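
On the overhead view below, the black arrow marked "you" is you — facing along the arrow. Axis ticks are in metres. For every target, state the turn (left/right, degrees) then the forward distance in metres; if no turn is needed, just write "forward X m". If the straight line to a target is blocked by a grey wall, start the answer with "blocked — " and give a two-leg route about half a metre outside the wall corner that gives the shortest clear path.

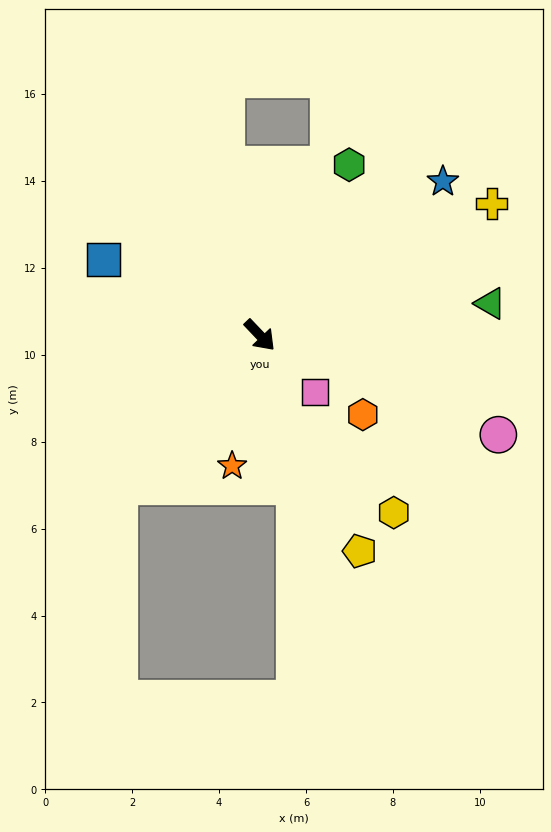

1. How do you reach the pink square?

forward 1.8 m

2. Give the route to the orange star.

turn right 56°, forward 3.1 m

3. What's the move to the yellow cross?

turn left 76°, forward 6.1 m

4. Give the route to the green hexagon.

turn left 109°, forward 4.4 m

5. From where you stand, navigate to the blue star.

turn left 86°, forward 5.5 m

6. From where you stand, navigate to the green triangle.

turn left 54°, forward 5.4 m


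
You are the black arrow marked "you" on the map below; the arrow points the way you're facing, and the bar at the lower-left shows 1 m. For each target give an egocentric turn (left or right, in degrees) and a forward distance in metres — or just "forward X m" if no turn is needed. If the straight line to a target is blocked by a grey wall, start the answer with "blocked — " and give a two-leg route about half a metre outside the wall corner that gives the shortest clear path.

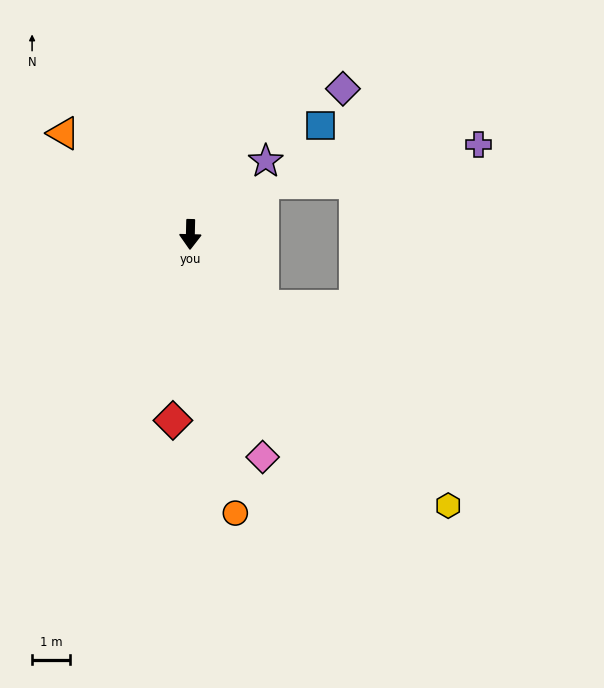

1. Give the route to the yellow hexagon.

turn left 45°, forward 9.9 m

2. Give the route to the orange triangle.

turn right 127°, forward 4.3 m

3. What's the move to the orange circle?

turn left 11°, forward 7.4 m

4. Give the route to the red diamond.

turn right 4°, forward 4.9 m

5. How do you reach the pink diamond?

turn left 19°, forward 6.2 m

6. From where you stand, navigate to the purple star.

turn left 136°, forward 2.8 m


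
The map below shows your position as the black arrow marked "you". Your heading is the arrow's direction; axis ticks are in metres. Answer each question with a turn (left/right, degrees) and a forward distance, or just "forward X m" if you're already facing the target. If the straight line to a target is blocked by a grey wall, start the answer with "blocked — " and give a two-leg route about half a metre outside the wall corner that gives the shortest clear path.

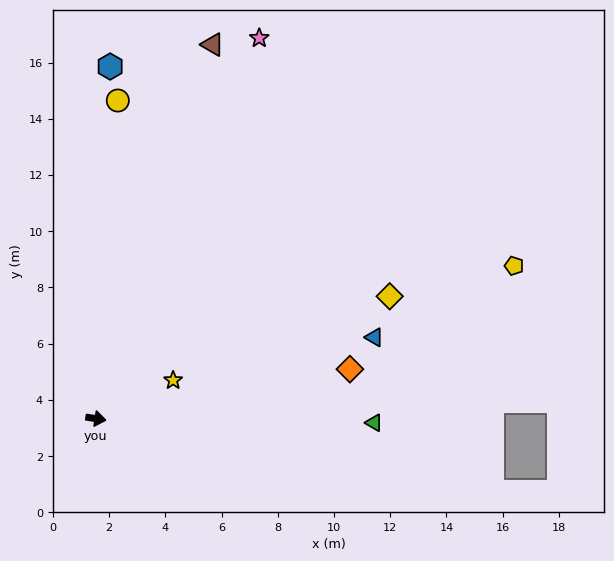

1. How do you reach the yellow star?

turn left 35°, forward 3.1 m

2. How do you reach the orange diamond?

turn left 20°, forward 9.2 m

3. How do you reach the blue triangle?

turn left 25°, forward 10.3 m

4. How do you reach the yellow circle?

turn left 95°, forward 11.3 m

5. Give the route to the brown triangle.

turn left 81°, forward 13.9 m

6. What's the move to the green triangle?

turn left 8°, forward 9.9 m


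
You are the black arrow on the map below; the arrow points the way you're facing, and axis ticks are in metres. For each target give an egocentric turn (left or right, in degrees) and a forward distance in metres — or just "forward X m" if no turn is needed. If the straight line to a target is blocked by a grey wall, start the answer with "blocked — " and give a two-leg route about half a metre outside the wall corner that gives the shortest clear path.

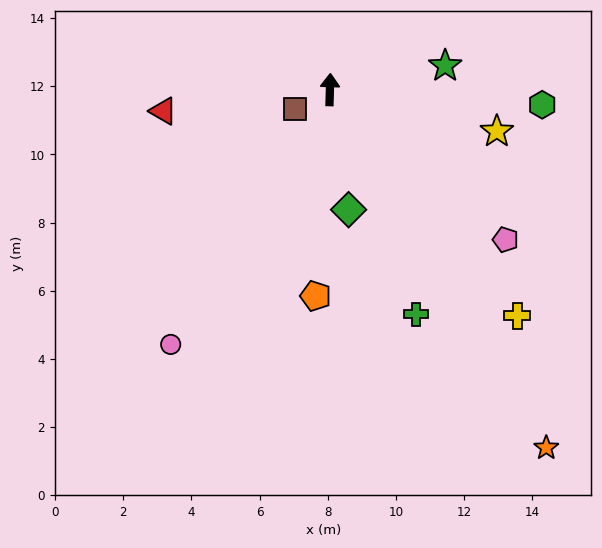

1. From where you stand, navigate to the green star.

turn right 77°, forward 3.5 m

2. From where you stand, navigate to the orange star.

turn right 147°, forward 12.3 m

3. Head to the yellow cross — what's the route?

turn right 139°, forward 8.6 m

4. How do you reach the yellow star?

turn right 102°, forward 5.1 m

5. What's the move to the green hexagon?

turn right 92°, forward 6.2 m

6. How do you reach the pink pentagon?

turn right 129°, forward 6.8 m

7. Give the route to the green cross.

turn right 157°, forward 7.1 m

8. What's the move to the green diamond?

turn right 169°, forward 3.6 m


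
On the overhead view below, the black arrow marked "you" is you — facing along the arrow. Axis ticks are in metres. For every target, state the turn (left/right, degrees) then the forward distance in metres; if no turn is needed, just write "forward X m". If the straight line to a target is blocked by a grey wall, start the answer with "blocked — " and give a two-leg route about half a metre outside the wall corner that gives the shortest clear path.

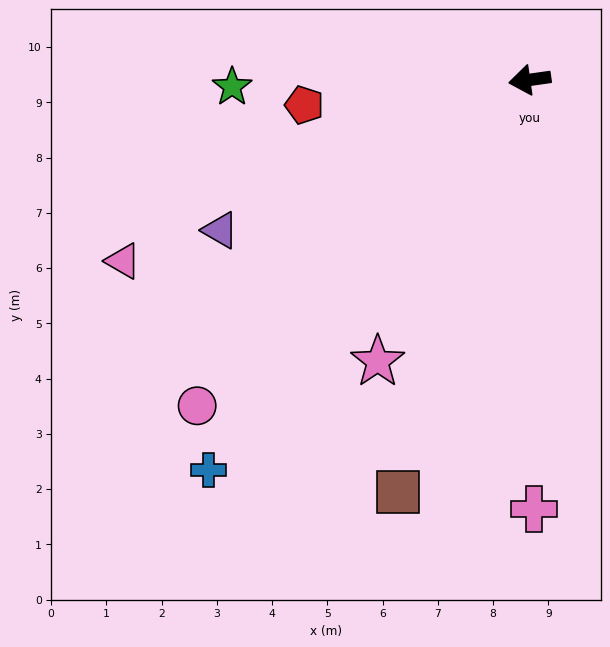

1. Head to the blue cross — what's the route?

turn left 42°, forward 9.1 m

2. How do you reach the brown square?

turn left 64°, forward 7.8 m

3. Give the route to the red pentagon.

forward 4.1 m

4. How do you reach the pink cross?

turn left 82°, forward 7.8 m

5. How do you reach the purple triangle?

turn left 18°, forward 6.2 m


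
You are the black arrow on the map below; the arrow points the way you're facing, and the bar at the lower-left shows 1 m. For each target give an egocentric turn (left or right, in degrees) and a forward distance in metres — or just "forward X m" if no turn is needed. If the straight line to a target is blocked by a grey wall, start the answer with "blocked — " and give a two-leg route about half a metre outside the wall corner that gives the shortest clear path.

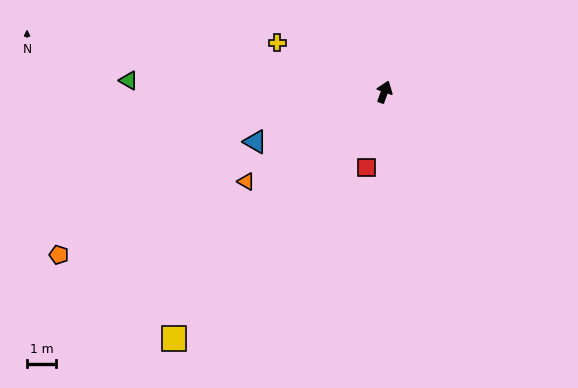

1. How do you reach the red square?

turn right 174°, forward 2.7 m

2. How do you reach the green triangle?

turn left 107°, forward 8.9 m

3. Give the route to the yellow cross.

turn left 85°, forward 4.1 m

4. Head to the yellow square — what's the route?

turn left 159°, forward 11.3 m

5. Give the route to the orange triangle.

turn left 143°, forward 5.7 m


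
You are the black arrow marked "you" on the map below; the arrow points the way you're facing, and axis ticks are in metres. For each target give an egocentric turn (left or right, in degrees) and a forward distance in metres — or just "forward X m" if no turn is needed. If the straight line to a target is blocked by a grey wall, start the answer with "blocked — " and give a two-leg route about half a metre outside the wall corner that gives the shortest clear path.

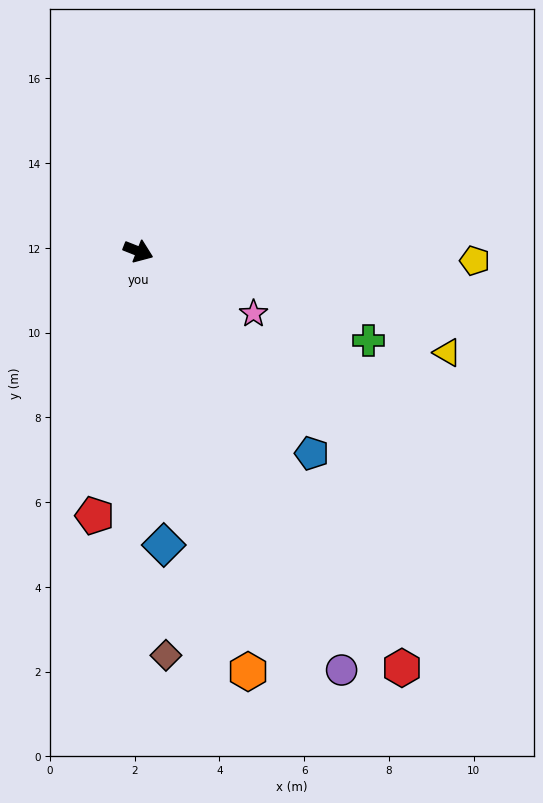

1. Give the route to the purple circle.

turn right 43°, forward 11.0 m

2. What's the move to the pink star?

turn right 7°, forward 3.1 m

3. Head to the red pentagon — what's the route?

turn right 78°, forward 6.3 m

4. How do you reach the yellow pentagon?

turn left 20°, forward 7.9 m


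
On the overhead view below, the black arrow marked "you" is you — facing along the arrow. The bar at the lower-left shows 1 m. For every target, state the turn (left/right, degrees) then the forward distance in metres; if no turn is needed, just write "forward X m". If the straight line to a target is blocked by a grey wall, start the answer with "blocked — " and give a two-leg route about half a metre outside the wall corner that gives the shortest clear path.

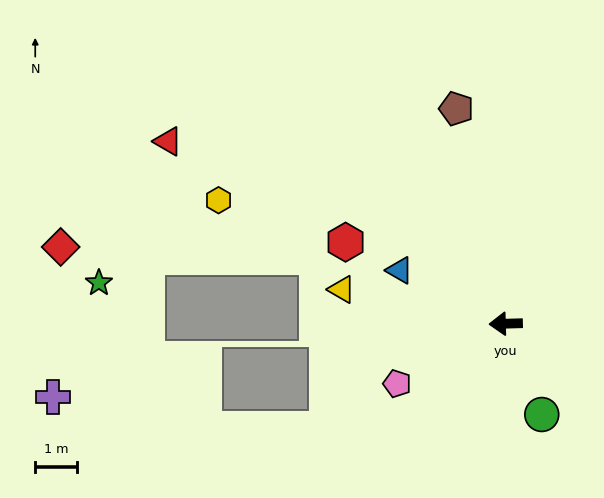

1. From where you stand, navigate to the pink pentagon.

turn left 27°, forward 3.0 m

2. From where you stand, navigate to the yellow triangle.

turn right 13°, forward 4.0 m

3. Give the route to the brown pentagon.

turn right 79°, forward 5.3 m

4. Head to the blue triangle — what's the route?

turn right 28°, forward 2.9 m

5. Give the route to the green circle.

turn left 110°, forward 2.3 m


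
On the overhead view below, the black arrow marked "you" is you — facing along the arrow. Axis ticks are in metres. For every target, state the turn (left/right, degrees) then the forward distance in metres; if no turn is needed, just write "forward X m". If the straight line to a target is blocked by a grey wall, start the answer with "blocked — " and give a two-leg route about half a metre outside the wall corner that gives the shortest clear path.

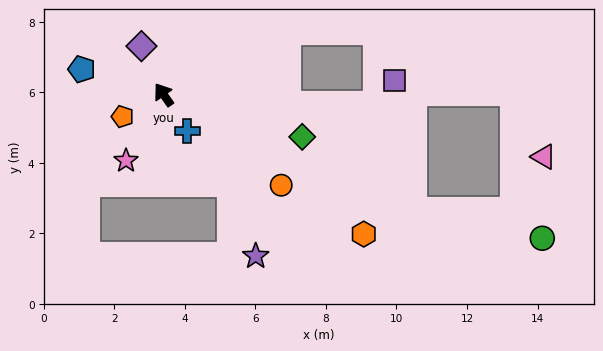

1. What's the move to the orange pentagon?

turn left 83°, forward 1.3 m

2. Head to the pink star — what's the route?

turn left 115°, forward 2.2 m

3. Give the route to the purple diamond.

turn right 11°, forward 1.5 m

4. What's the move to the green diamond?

turn right 142°, forward 4.1 m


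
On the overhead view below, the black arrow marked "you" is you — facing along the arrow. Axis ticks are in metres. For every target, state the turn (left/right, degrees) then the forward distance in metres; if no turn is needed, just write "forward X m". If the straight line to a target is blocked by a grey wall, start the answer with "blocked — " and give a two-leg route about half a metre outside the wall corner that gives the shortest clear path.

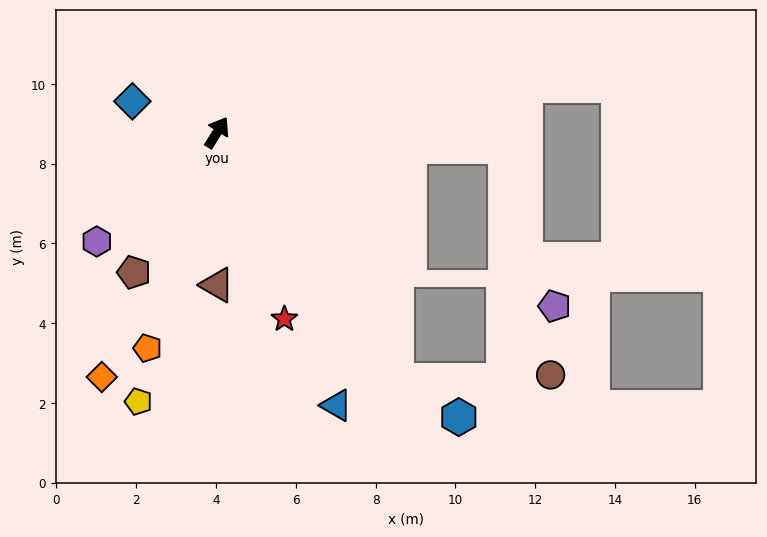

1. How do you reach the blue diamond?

turn left 102°, forward 2.3 m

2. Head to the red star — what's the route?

turn right 128°, forward 5.0 m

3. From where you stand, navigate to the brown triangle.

turn right 148°, forward 3.8 m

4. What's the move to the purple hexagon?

turn left 164°, forward 4.1 m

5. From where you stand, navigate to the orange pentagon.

turn right 166°, forward 5.7 m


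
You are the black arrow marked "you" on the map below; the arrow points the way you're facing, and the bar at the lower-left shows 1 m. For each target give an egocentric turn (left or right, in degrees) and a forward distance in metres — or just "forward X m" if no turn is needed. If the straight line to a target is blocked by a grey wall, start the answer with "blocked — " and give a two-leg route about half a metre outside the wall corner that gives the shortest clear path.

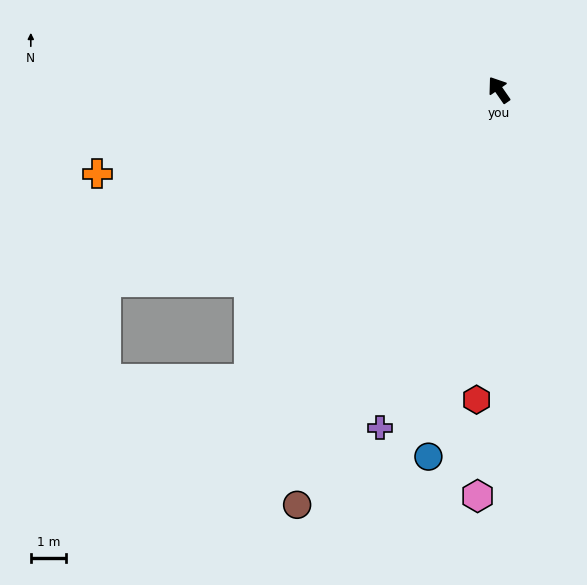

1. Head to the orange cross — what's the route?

turn left 67°, forward 11.7 m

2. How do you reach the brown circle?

turn left 119°, forward 13.1 m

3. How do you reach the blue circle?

turn left 134°, forward 10.6 m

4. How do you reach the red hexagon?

turn left 141°, forward 8.8 m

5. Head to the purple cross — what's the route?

turn left 126°, forward 10.2 m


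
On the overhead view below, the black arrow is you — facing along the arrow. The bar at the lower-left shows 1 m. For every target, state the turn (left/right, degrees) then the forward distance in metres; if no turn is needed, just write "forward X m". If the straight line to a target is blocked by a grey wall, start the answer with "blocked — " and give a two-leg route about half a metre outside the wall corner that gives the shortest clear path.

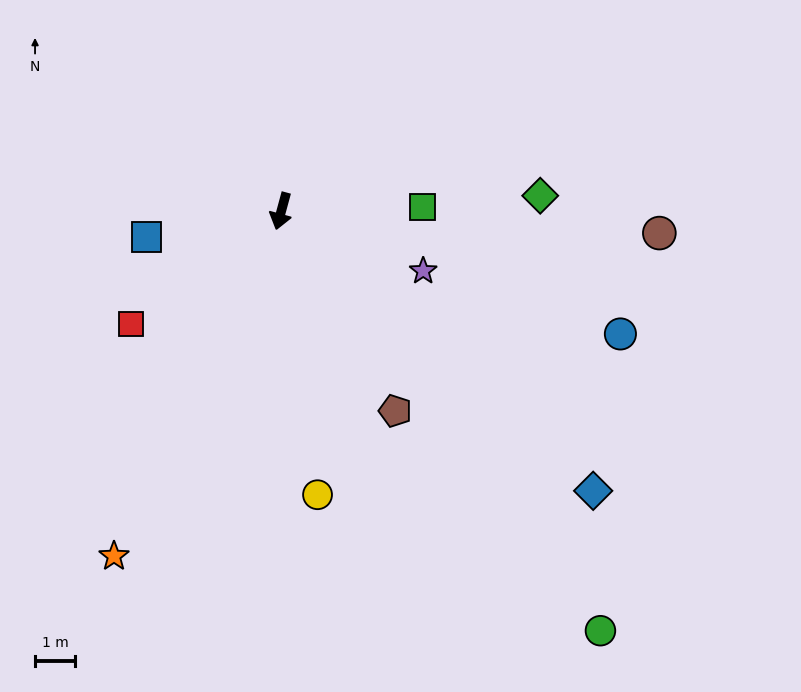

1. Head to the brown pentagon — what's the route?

turn left 45°, forward 5.8 m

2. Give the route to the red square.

turn right 38°, forward 4.7 m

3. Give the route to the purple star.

turn left 82°, forward 3.9 m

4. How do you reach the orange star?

turn right 11°, forward 9.6 m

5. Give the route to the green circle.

turn left 52°, forward 13.2 m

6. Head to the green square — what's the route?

turn left 107°, forward 3.5 m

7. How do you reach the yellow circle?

turn left 22°, forward 7.2 m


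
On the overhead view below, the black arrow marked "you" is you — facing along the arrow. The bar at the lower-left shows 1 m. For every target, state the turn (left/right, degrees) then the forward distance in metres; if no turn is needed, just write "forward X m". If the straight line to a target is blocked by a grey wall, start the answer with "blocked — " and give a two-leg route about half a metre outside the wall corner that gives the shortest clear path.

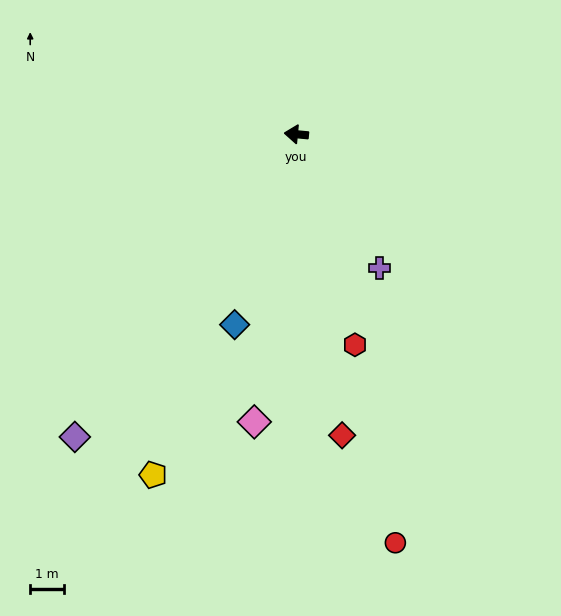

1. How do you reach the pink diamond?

turn left 87°, forward 8.5 m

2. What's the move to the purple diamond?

turn left 59°, forward 11.0 m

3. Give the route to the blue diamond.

turn left 77°, forward 5.9 m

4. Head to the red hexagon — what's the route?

turn left 111°, forward 6.4 m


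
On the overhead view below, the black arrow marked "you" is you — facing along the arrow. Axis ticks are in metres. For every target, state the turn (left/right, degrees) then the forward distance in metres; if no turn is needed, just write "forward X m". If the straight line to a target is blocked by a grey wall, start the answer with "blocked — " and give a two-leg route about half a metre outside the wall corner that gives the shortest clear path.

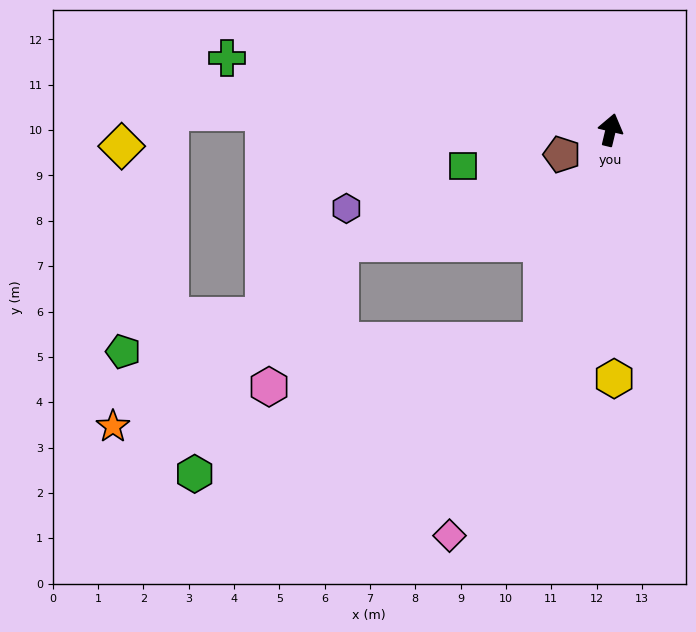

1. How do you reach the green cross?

turn left 93°, forward 8.6 m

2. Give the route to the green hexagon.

blocked — turn left 175°, forward 4.9 m, then turn right 51°, forward 8.2 m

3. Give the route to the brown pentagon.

turn left 130°, forward 1.2 m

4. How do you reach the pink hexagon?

blocked — turn left 175°, forward 4.9 m, then turn right 62°, forward 6.1 m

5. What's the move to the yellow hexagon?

turn right 166°, forward 5.5 m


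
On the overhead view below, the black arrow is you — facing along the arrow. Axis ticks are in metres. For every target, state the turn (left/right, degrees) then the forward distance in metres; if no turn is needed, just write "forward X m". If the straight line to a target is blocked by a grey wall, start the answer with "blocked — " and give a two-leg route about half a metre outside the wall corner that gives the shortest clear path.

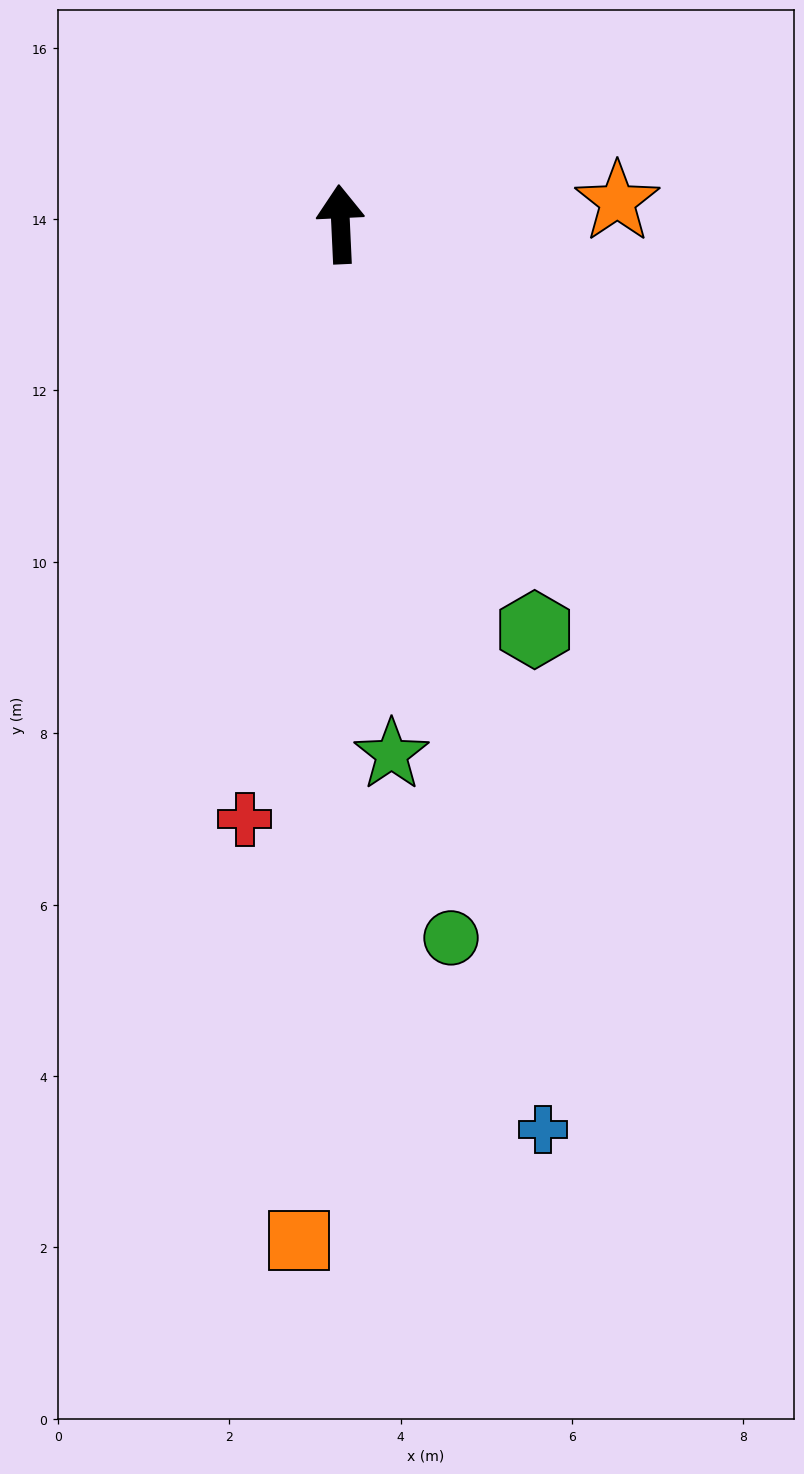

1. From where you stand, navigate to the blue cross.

turn right 170°, forward 10.8 m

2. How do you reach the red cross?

turn left 168°, forward 7.0 m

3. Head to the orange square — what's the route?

turn left 175°, forward 11.9 m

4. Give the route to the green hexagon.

turn right 157°, forward 5.2 m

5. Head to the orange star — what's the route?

turn right 88°, forward 3.2 m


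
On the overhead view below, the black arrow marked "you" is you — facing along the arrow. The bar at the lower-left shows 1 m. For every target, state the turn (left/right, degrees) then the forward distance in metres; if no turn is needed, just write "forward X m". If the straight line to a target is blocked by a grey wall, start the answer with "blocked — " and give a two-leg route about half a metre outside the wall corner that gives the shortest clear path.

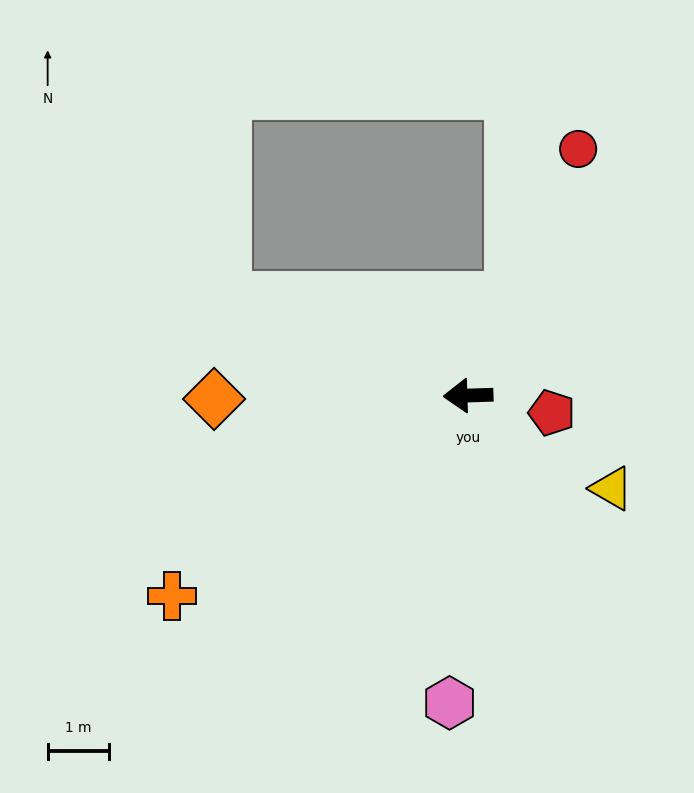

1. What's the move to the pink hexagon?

turn left 85°, forward 5.0 m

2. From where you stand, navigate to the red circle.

turn right 116°, forward 4.4 m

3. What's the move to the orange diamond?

forward 4.1 m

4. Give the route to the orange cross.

turn left 32°, forward 5.8 m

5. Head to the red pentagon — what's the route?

turn left 166°, forward 1.4 m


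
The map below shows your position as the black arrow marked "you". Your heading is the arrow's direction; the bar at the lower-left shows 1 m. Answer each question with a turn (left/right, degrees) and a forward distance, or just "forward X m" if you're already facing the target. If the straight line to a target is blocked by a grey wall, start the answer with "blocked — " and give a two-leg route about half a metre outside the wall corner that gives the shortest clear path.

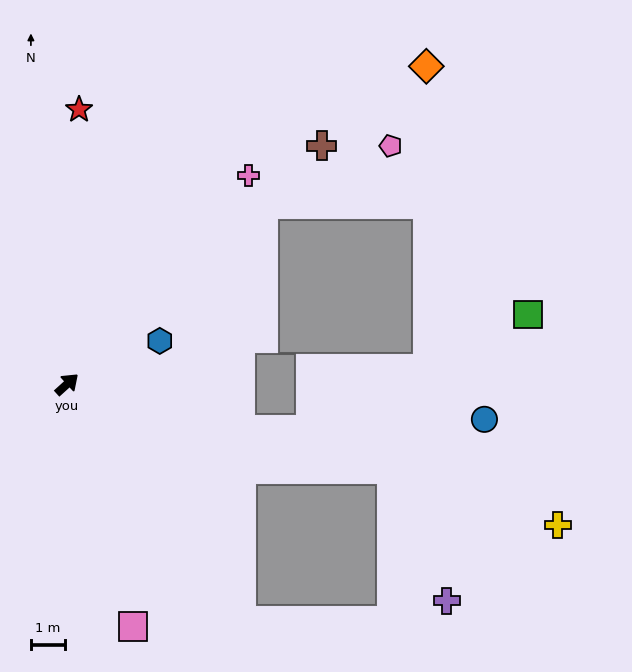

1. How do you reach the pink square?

turn right 117°, forward 7.4 m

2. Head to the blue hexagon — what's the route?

turn right 17°, forward 3.0 m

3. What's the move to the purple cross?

blocked — turn right 57°, forward 9.9 m, then turn right 52°, forward 4.2 m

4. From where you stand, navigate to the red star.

turn left 45°, forward 8.1 m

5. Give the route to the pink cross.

turn left 7°, forward 8.1 m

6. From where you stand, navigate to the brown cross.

forward 10.3 m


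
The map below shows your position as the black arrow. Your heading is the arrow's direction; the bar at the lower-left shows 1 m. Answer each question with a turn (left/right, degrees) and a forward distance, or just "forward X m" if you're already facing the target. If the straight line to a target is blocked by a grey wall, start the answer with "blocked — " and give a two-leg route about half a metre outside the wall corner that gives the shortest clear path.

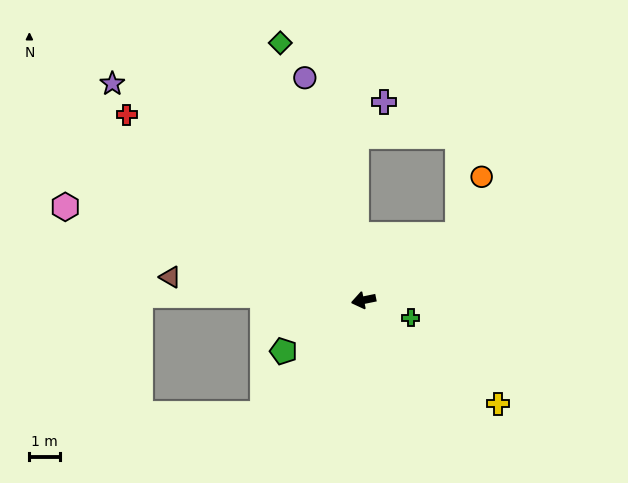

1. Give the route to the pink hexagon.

turn right 29°, forward 10.2 m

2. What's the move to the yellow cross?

turn left 131°, forward 5.6 m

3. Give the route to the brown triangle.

turn right 18°, forward 6.4 m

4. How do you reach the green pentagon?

turn left 21°, forward 3.1 m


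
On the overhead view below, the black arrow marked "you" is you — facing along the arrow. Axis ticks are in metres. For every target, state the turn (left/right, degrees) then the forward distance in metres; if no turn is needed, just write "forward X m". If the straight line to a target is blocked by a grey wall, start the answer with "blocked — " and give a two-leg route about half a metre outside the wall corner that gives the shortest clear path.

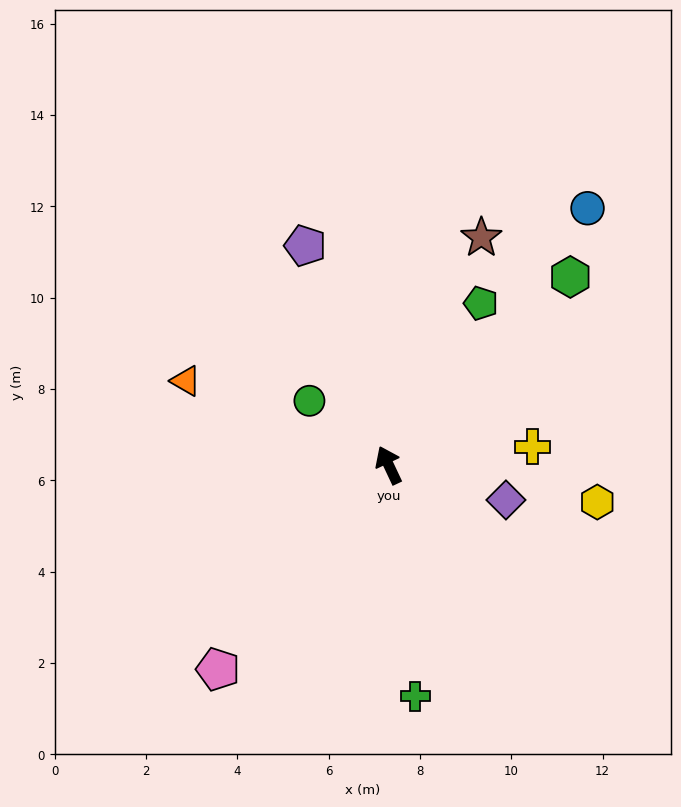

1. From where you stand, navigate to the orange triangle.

turn left 42°, forward 4.8 m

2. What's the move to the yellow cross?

turn right 108°, forward 3.2 m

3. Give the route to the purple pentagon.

turn right 4°, forward 5.1 m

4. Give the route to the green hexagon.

turn right 69°, forward 5.7 m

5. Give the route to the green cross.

turn left 161°, forward 5.1 m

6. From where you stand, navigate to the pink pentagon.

turn left 115°, forward 5.8 m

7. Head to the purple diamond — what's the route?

turn right 132°, forward 2.7 m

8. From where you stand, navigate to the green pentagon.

turn right 55°, forward 4.1 m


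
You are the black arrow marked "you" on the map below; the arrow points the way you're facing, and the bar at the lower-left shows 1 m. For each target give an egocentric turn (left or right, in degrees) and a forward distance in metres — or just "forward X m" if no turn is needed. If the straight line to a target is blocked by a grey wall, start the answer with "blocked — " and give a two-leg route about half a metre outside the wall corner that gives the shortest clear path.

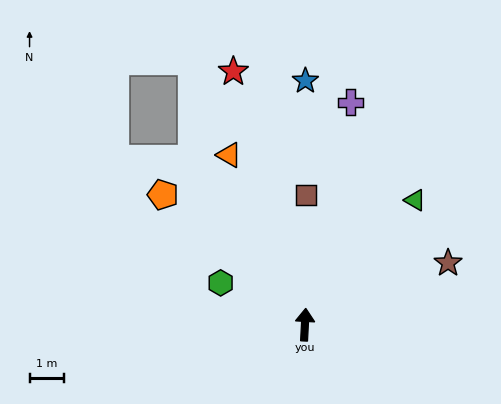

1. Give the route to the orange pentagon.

turn left 51°, forward 5.6 m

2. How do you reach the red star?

turn left 19°, forward 7.6 m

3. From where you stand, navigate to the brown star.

turn right 64°, forward 4.5 m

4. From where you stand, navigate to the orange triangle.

turn left 27°, forward 5.4 m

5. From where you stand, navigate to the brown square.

turn left 2°, forward 3.8 m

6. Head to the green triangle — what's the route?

turn right 39°, forward 4.8 m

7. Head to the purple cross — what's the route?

turn right 9°, forward 6.6 m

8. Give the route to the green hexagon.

turn left 67°, forward 2.7 m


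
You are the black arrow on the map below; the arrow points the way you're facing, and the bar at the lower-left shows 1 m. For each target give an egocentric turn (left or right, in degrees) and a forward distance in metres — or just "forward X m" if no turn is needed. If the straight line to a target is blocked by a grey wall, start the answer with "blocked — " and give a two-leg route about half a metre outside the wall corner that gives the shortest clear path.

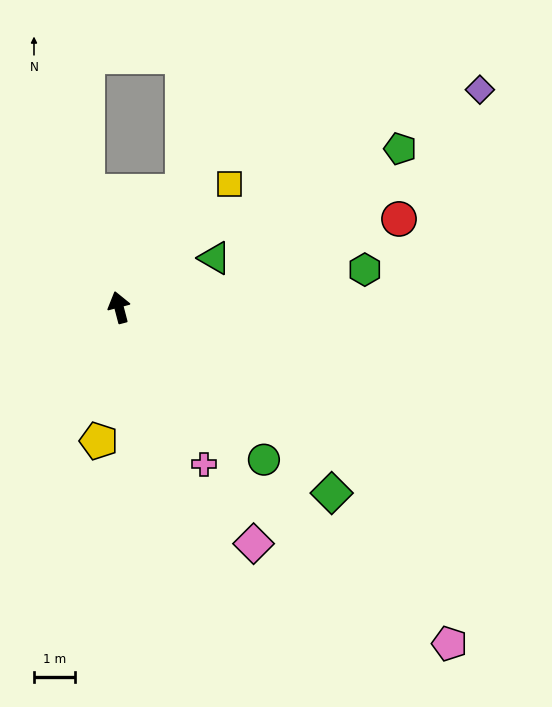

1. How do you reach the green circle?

turn right 151°, forward 5.2 m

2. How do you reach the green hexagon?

turn right 96°, forward 6.1 m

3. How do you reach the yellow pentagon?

turn left 157°, forward 3.3 m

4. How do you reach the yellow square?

turn right 57°, forward 4.1 m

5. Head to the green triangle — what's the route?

turn right 77°, forward 2.6 m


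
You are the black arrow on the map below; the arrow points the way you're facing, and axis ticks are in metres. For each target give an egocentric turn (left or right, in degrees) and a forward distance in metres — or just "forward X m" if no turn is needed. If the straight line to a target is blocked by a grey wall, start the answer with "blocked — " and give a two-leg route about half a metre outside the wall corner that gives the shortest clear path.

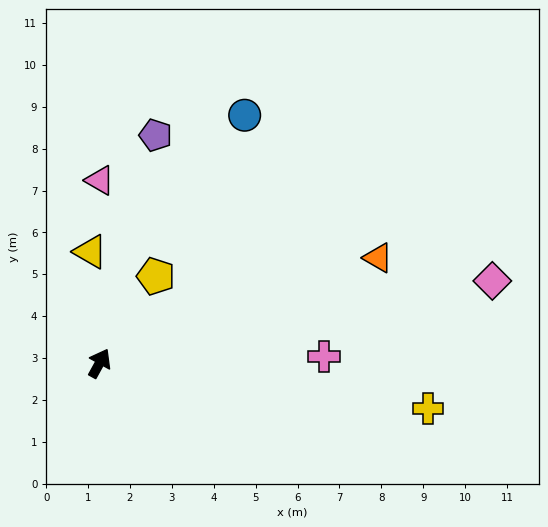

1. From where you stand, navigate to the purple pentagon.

turn left 15°, forward 5.6 m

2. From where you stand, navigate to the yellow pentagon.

turn right 4°, forward 2.5 m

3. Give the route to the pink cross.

turn right 59°, forward 5.4 m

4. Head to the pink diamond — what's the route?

turn right 49°, forward 9.6 m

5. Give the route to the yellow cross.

turn right 69°, forward 7.9 m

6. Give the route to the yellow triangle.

turn left 34°, forward 2.7 m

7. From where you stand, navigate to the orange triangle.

turn right 40°, forward 7.1 m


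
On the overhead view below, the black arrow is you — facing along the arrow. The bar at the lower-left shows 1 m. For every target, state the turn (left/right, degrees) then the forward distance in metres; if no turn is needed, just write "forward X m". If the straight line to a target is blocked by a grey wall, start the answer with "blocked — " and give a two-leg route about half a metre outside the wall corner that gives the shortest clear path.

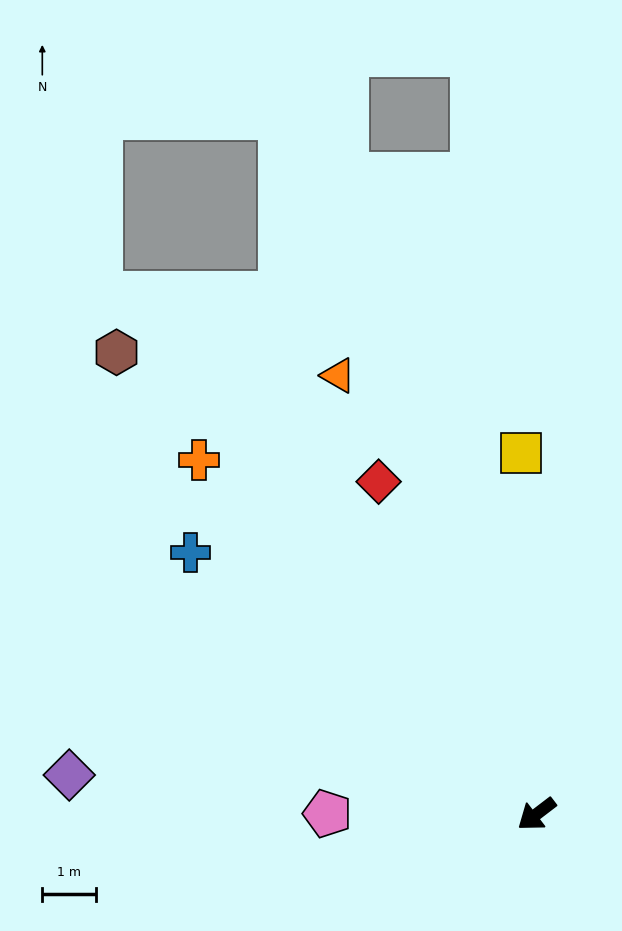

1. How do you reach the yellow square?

turn right 125°, forward 6.7 m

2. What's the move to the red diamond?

turn right 102°, forward 6.8 m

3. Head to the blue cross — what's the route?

turn right 74°, forward 8.1 m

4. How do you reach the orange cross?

turn right 84°, forward 9.1 m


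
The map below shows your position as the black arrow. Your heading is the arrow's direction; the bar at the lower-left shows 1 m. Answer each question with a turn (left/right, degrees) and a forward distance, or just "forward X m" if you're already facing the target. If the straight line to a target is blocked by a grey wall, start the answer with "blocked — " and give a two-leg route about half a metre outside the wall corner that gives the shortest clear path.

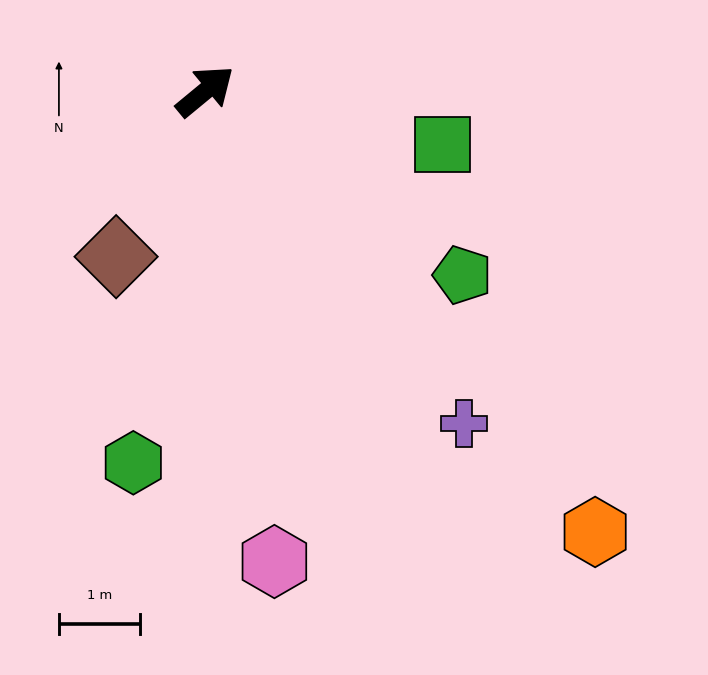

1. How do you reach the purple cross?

turn right 92°, forward 5.2 m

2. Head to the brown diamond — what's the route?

turn right 158°, forward 2.3 m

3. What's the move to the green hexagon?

turn right 141°, forward 4.7 m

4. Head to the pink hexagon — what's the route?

turn right 121°, forward 5.9 m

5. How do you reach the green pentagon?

turn right 75°, forward 3.9 m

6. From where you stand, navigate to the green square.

turn right 52°, forward 3.0 m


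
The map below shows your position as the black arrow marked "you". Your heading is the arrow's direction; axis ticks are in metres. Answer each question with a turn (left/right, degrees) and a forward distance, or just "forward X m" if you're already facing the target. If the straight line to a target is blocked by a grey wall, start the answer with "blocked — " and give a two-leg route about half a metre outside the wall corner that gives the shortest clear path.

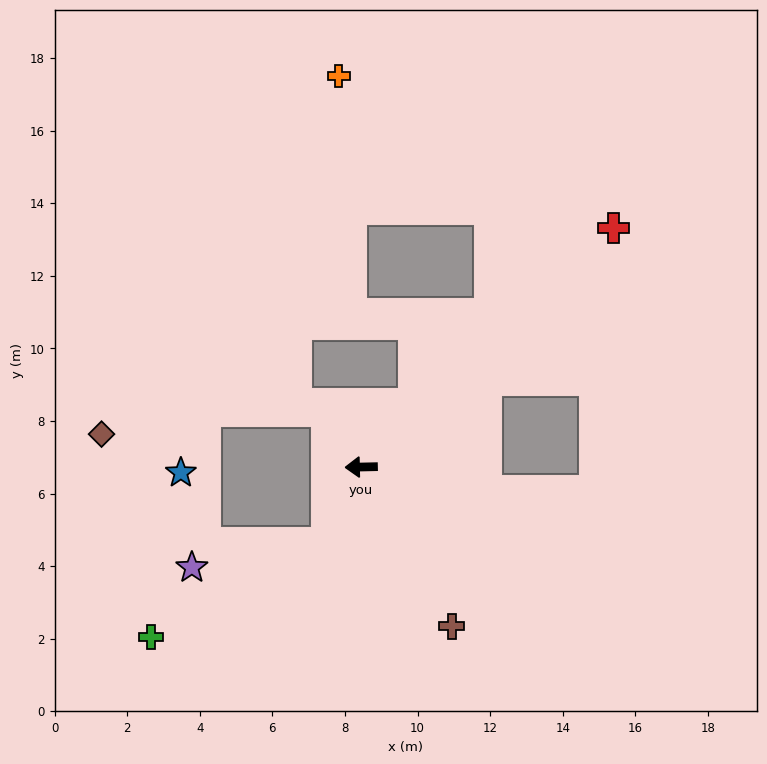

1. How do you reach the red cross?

turn right 138°, forward 9.6 m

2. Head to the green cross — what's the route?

blocked — turn left 64°, forward 2.3 m, then turn right 37°, forward 5.5 m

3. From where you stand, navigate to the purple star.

blocked — turn left 64°, forward 2.3 m, then turn right 55°, forward 3.8 m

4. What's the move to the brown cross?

turn left 118°, forward 5.0 m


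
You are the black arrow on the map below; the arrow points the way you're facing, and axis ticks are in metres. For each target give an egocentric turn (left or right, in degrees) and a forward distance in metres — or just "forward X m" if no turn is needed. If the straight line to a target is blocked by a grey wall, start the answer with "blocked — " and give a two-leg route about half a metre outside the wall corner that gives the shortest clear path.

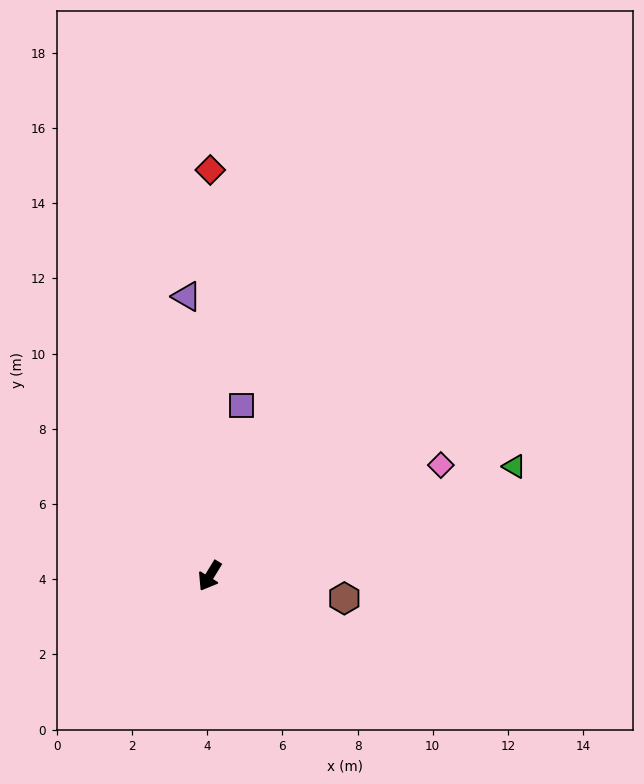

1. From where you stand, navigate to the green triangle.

turn left 141°, forward 8.6 m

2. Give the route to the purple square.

turn right 159°, forward 4.6 m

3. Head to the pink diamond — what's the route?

turn left 147°, forward 6.8 m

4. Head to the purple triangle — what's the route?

turn right 144°, forward 7.5 m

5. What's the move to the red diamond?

turn right 149°, forward 10.8 m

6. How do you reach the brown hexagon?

turn left 112°, forward 3.6 m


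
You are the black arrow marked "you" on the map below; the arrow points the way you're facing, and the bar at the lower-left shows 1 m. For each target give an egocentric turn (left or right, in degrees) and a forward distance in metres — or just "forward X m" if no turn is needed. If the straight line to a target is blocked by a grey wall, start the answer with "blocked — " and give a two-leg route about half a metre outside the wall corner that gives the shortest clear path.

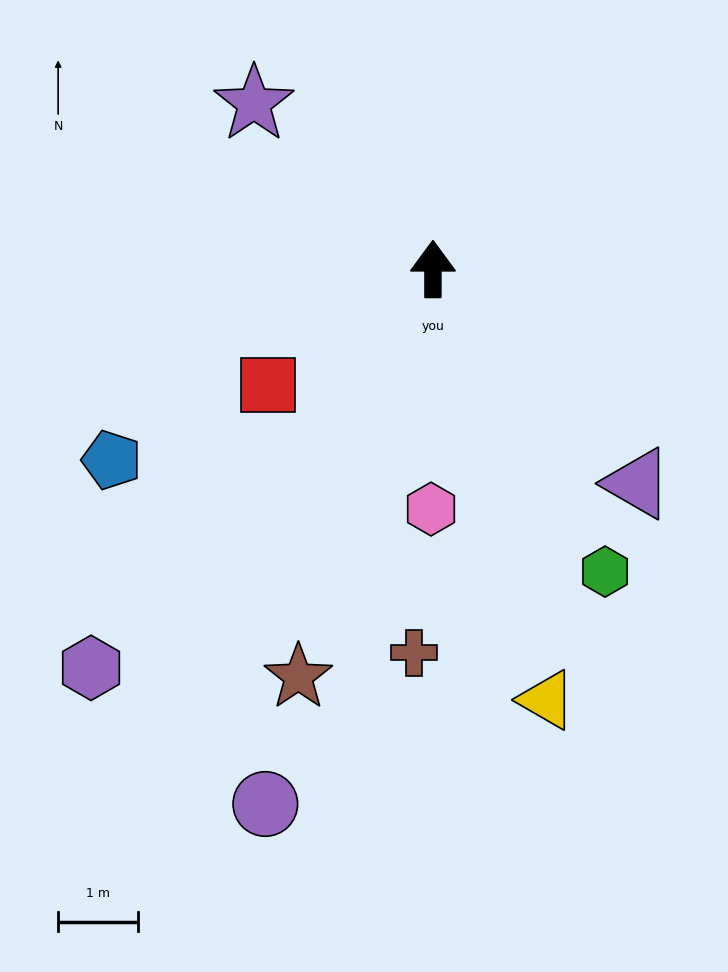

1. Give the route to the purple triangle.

turn right 136°, forward 3.7 m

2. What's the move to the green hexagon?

turn right 150°, forward 4.3 m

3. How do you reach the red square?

turn left 125°, forward 2.5 m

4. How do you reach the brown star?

turn left 162°, forward 5.4 m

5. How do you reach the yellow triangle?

turn right 165°, forward 5.6 m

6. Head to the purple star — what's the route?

turn left 47°, forward 3.0 m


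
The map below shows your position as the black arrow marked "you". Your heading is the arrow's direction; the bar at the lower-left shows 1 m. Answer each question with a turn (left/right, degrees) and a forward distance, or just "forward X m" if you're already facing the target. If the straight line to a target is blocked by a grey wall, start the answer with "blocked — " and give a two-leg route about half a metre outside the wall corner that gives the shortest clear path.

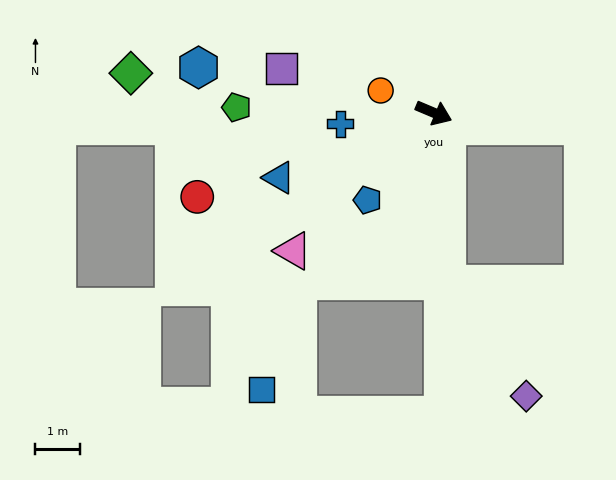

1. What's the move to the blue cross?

turn right 150°, forward 2.1 m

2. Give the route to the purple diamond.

blocked — turn right 63°, forward 3.9 m, then turn left 31°, forward 3.1 m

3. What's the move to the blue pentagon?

turn right 104°, forward 2.5 m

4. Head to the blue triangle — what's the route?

turn right 134°, forward 3.8 m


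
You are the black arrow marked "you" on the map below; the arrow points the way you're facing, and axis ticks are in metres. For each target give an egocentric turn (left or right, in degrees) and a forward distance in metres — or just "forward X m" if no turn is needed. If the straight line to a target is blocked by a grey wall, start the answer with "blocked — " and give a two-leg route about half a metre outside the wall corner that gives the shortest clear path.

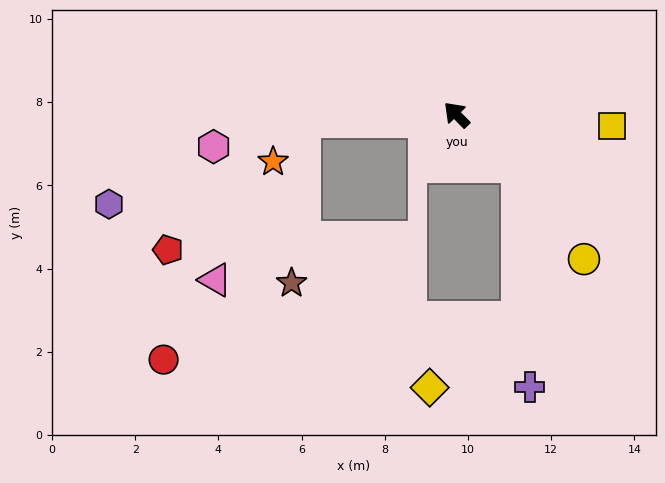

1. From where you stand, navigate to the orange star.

blocked — turn left 47°, forward 3.7 m, then turn left 53°, forward 1.2 m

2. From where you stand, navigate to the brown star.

blocked — turn left 47°, forward 3.7 m, then turn left 85°, forward 3.9 m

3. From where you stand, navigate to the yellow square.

turn right 139°, forward 3.8 m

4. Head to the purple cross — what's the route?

blocked — turn right 174°, forward 1.9 m, then turn right 48°, forward 5.3 m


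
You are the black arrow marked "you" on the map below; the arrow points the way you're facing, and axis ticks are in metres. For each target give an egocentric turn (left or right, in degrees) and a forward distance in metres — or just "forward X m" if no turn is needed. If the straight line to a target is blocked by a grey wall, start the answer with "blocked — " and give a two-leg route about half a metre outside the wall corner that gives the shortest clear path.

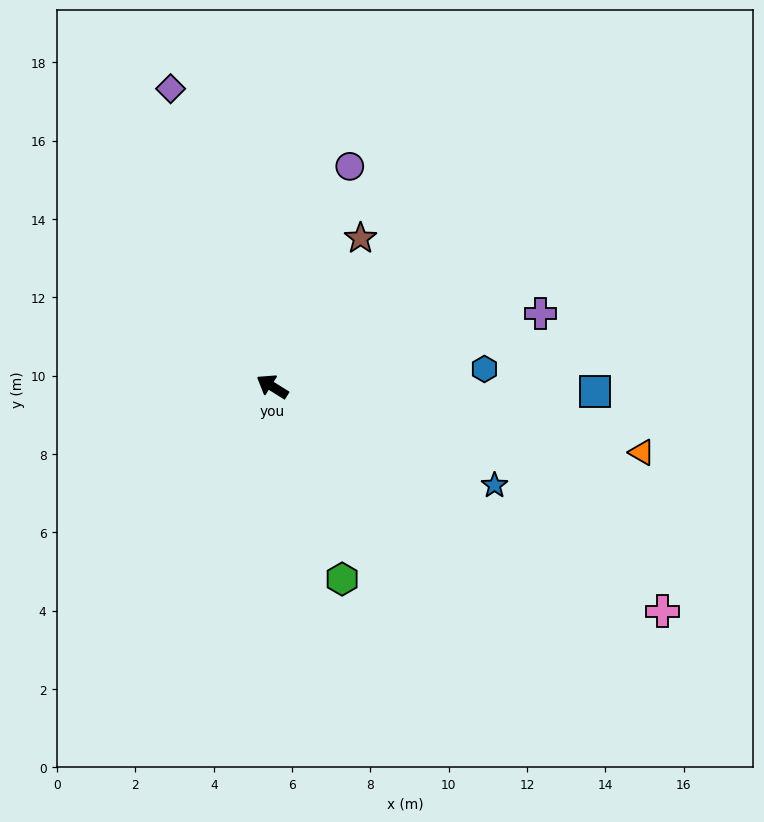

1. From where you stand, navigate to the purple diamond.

turn right 39°, forward 8.0 m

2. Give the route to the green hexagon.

turn left 142°, forward 5.2 m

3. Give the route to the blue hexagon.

turn right 143°, forward 5.4 m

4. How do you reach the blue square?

turn right 149°, forward 8.2 m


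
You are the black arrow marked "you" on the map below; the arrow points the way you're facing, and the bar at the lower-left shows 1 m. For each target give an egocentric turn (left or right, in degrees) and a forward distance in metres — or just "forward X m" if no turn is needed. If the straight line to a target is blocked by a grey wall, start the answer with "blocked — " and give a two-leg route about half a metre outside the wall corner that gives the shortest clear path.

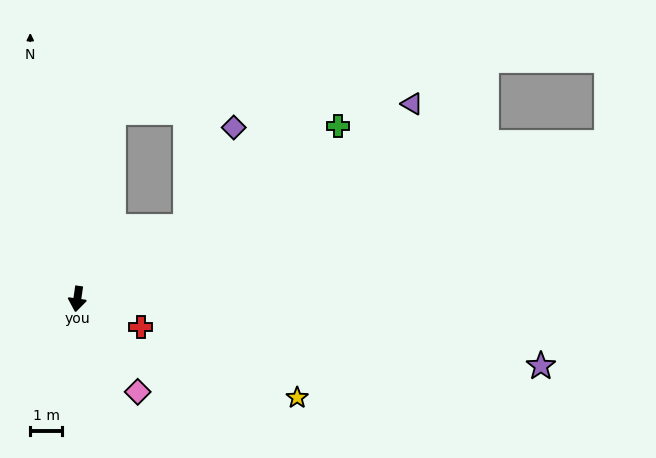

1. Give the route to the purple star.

turn left 90°, forward 14.7 m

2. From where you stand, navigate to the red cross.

turn left 74°, forward 2.2 m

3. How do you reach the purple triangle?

turn left 128°, forward 12.2 m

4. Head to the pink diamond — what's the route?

turn left 41°, forward 3.5 m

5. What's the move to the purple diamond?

blocked — turn left 132°, forward 4.1 m, then turn left 30°, forward 3.5 m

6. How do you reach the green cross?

turn left 132°, forward 9.8 m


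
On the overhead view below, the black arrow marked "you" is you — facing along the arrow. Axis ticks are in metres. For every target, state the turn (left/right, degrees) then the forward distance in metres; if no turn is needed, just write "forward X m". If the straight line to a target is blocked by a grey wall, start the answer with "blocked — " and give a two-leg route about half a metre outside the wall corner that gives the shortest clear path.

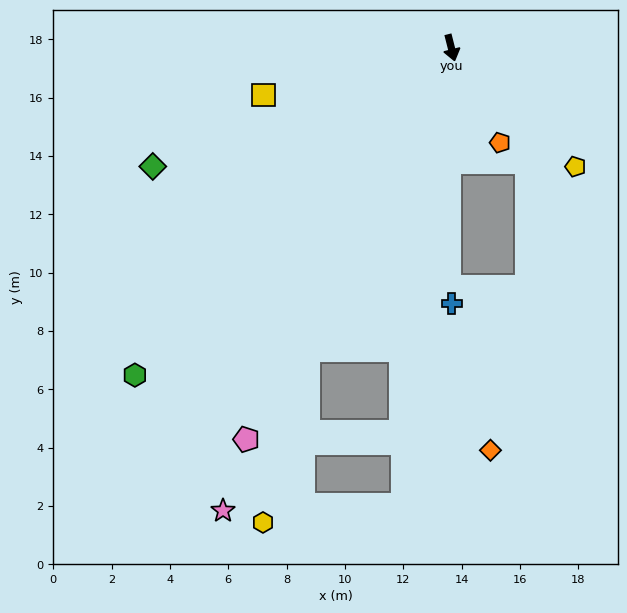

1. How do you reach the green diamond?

turn right 83°, forward 11.0 m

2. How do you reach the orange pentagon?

turn left 13°, forward 3.7 m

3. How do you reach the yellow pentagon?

turn left 32°, forward 5.9 m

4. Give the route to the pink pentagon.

turn right 42°, forward 15.2 m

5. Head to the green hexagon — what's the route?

turn right 58°, forward 15.6 m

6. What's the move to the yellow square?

turn right 90°, forward 6.6 m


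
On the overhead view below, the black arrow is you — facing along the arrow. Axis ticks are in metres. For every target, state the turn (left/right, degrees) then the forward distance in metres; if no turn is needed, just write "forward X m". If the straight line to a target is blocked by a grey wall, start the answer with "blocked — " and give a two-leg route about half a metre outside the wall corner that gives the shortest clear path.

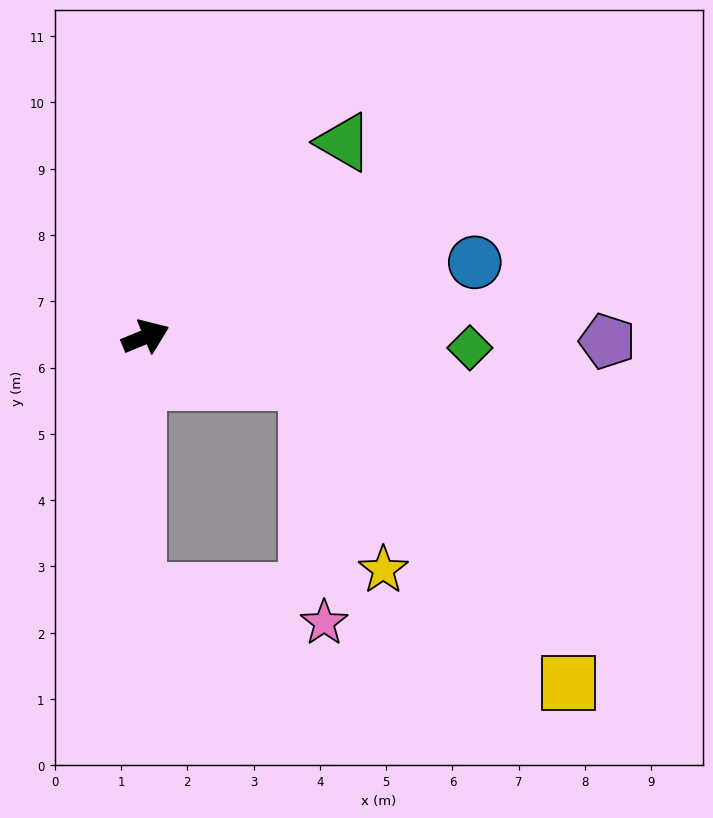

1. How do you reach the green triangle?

turn left 22°, forward 4.2 m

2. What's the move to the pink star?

blocked — turn right 38°, forward 2.5 m, then turn right 70°, forward 3.6 m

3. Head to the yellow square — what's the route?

blocked — turn right 38°, forward 2.5 m, then turn right 33°, forward 6.0 m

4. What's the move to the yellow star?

blocked — turn right 38°, forward 2.5 m, then turn right 52°, forward 3.1 m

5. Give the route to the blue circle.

turn right 10°, forward 5.1 m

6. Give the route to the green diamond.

turn right 24°, forward 4.9 m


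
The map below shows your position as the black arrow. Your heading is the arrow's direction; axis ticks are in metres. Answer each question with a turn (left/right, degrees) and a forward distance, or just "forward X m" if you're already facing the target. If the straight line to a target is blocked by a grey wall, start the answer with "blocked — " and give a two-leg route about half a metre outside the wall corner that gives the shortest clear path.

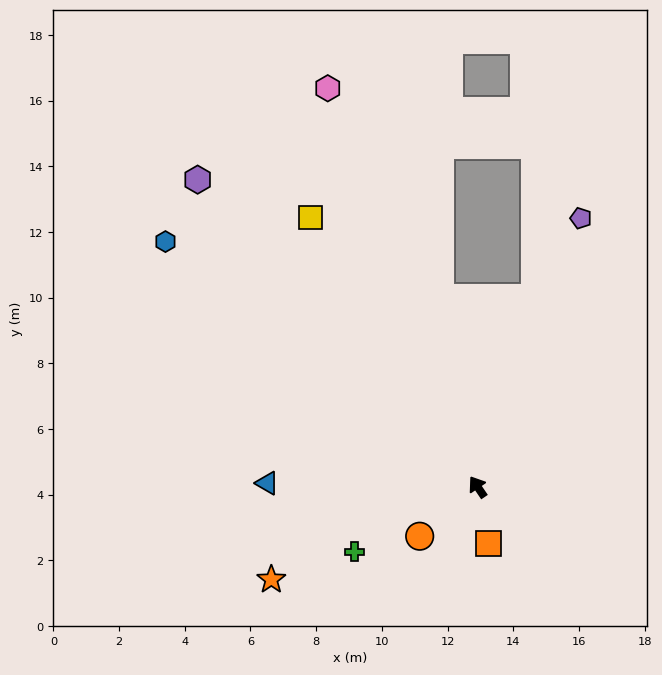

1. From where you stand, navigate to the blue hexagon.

turn left 18°, forward 12.1 m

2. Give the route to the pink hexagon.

turn right 14°, forward 13.0 m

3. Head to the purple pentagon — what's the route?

turn right 55°, forward 8.8 m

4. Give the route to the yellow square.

turn right 2°, forward 9.7 m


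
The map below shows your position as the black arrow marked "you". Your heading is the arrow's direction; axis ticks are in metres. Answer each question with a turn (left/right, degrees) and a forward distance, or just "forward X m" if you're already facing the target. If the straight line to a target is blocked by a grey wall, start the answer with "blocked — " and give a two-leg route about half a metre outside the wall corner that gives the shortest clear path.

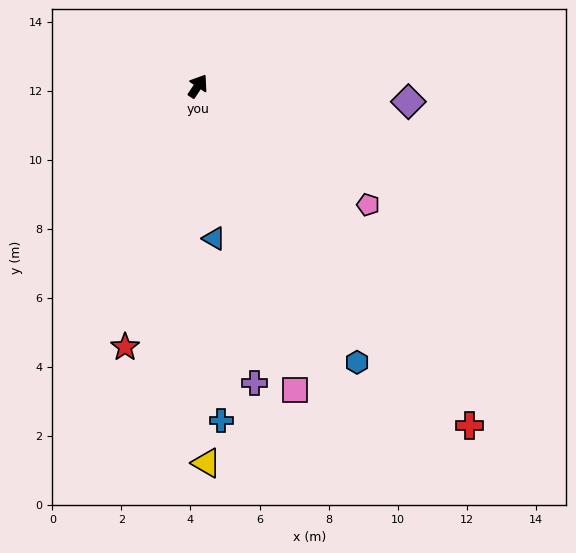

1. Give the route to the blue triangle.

turn right 140°, forward 4.4 m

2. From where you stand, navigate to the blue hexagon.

turn right 116°, forward 9.2 m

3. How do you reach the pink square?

turn right 129°, forward 9.2 m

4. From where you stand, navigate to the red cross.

turn right 108°, forward 12.6 m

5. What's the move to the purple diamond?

turn right 61°, forward 6.1 m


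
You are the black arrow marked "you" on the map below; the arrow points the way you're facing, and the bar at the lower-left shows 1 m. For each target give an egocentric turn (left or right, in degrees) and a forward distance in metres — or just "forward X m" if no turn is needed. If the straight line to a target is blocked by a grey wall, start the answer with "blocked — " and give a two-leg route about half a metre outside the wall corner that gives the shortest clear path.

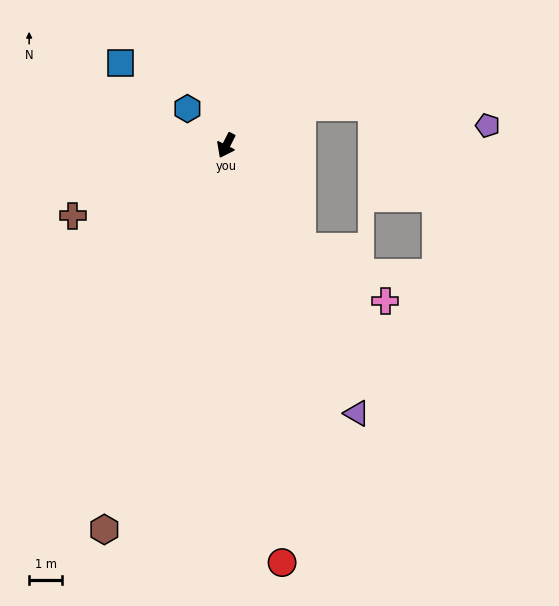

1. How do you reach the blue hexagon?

turn right 107°, forward 1.6 m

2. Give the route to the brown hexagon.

turn left 9°, forward 12.1 m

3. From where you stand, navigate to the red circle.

turn left 35°, forward 12.7 m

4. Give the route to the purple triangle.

turn left 53°, forward 9.0 m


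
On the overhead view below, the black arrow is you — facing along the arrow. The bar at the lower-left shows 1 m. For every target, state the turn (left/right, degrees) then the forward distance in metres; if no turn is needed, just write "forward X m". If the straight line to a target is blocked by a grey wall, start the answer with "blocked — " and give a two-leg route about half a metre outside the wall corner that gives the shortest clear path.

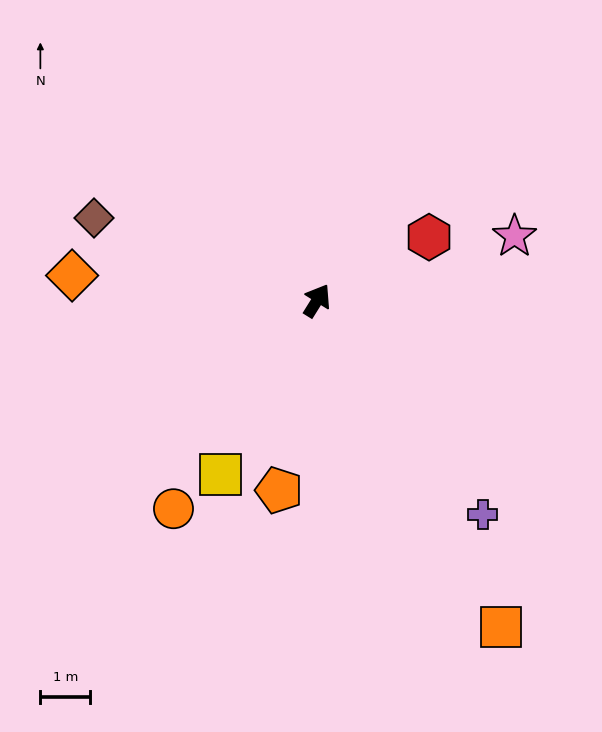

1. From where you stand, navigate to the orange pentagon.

turn right 159°, forward 3.9 m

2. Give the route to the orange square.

turn right 119°, forward 7.5 m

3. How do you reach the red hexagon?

turn right 29°, forward 2.6 m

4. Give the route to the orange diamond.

turn left 116°, forward 4.9 m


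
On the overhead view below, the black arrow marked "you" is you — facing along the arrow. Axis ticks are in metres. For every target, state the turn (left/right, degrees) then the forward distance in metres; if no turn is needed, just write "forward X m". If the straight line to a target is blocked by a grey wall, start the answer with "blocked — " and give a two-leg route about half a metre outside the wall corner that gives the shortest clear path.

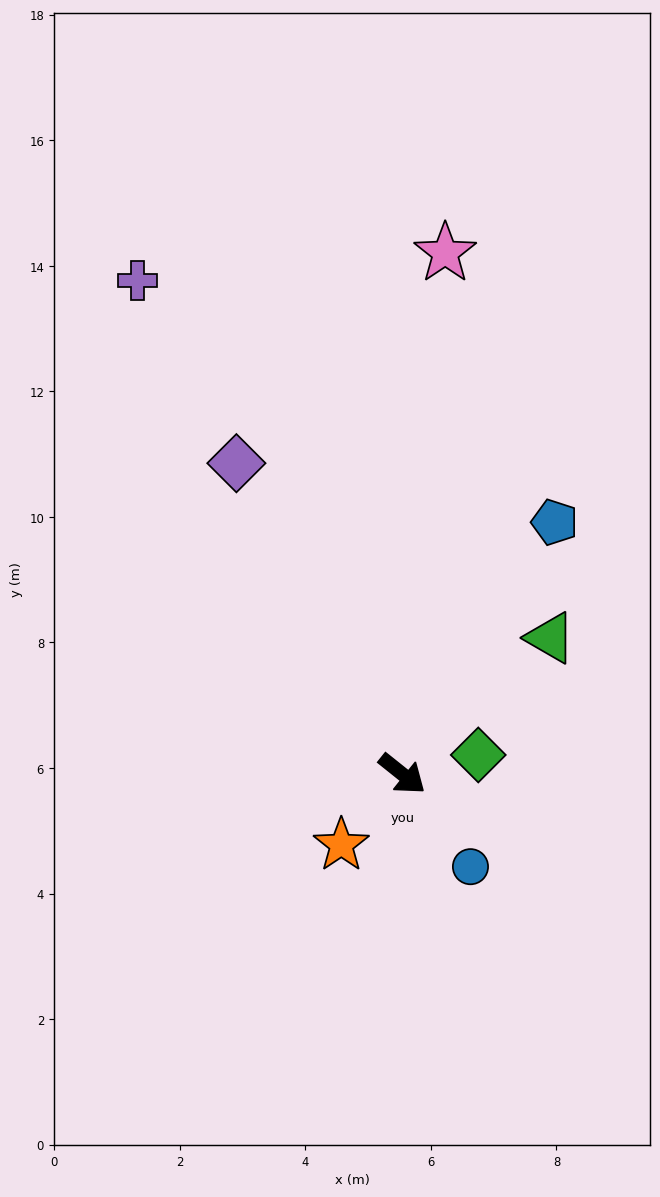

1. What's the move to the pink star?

turn left 124°, forward 8.3 m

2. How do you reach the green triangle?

turn left 81°, forward 3.2 m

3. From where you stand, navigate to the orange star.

turn right 92°, forward 1.5 m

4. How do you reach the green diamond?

turn left 53°, forward 1.2 m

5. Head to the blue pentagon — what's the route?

turn left 97°, forward 4.7 m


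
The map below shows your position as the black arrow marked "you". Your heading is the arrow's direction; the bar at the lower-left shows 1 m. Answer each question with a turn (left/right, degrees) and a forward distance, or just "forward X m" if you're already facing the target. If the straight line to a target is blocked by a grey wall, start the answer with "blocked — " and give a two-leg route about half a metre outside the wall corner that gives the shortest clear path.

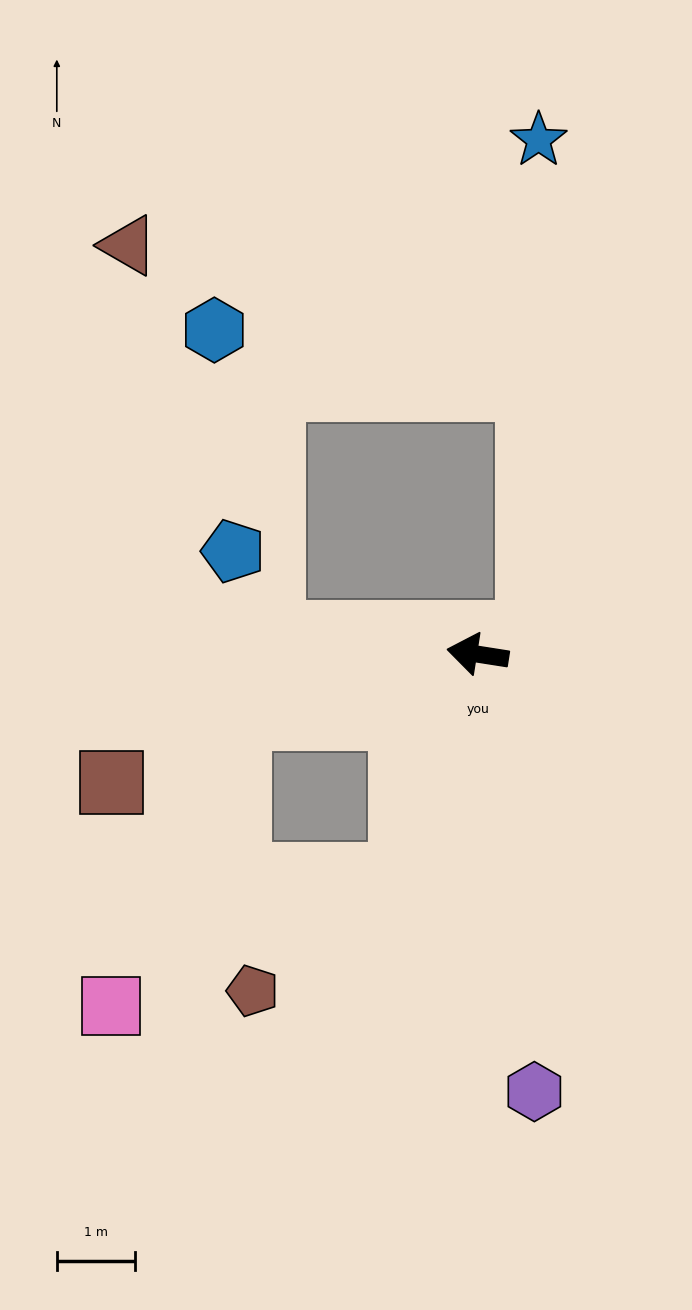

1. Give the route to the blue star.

blocked — turn right 150°, forward 0.7 m, then turn left 68°, forward 6.3 m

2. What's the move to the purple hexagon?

turn left 106°, forward 5.7 m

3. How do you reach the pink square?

blocked — turn left 80°, forward 3.0 m, then turn right 47°, forward 4.1 m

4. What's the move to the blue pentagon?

blocked — turn left 3°, forward 2.7 m, then turn right 59°, forward 1.2 m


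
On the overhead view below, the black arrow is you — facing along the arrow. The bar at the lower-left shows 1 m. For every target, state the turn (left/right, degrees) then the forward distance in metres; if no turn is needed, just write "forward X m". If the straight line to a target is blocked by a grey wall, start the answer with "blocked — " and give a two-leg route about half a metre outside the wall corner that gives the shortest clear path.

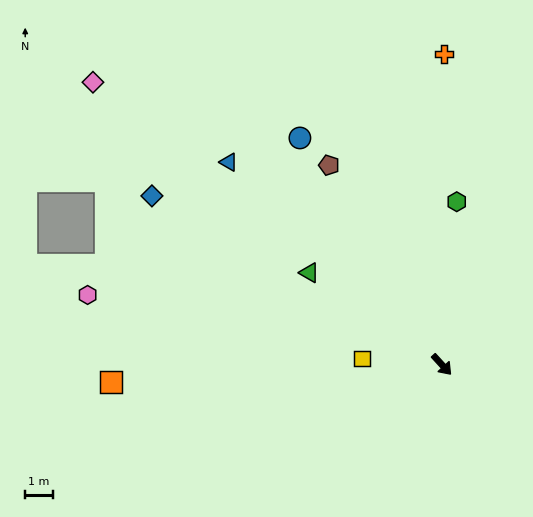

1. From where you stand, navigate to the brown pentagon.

turn left 167°, forward 8.4 m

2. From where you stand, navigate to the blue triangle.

turn right 176°, forward 10.8 m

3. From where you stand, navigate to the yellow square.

turn right 137°, forward 2.9 m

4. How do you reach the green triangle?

turn right 167°, forward 5.9 m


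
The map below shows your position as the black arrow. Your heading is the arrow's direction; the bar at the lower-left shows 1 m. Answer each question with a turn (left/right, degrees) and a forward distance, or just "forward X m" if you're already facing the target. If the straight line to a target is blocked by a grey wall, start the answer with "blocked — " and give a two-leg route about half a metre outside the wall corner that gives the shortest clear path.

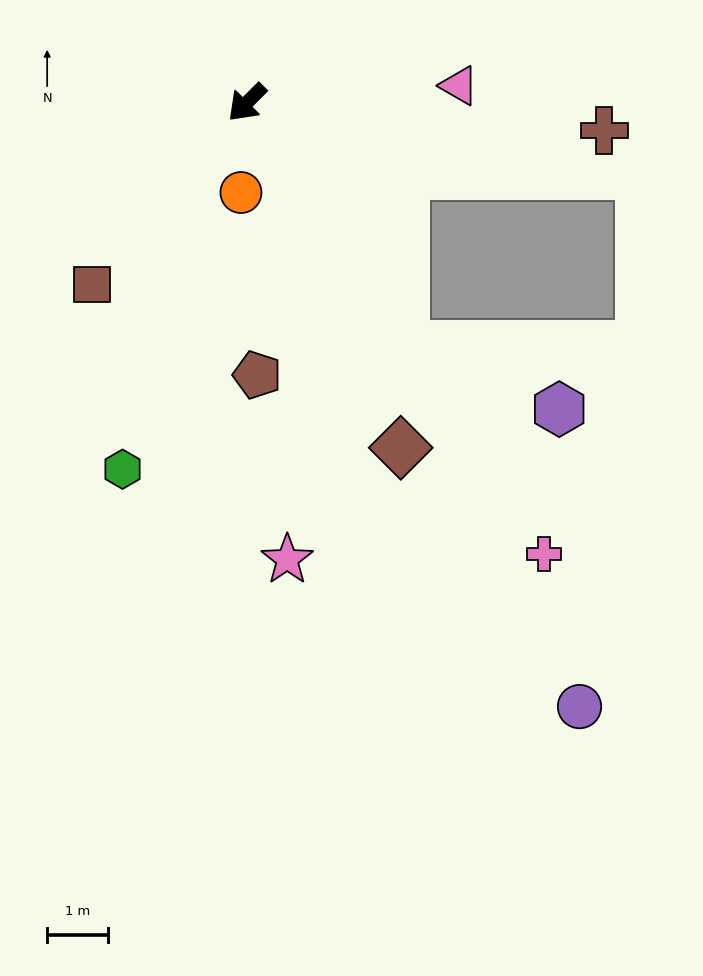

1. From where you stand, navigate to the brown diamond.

turn left 69°, forward 6.2 m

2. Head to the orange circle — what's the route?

turn left 41°, forward 1.5 m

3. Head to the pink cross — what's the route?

turn left 78°, forward 8.8 m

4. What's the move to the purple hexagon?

blocked — turn left 78°, forward 4.7 m, then turn left 35°, forward 2.7 m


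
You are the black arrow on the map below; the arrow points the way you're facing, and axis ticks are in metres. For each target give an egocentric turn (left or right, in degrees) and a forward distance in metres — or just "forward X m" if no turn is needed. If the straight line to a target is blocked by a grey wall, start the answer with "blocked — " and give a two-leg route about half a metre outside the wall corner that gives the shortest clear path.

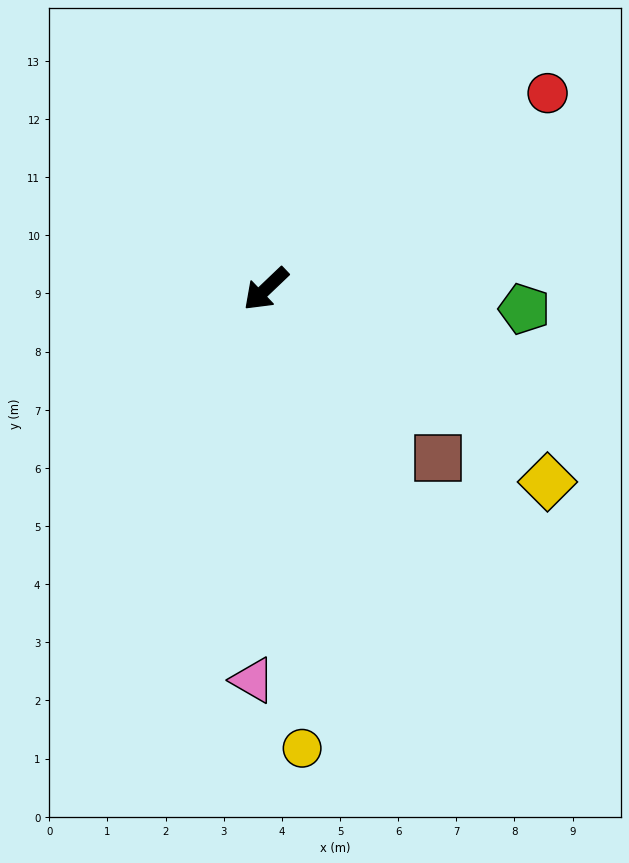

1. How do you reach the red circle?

turn left 171°, forward 5.9 m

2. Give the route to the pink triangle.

turn left 44°, forward 6.7 m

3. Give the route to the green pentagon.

turn left 132°, forward 4.5 m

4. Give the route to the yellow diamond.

turn left 102°, forward 5.9 m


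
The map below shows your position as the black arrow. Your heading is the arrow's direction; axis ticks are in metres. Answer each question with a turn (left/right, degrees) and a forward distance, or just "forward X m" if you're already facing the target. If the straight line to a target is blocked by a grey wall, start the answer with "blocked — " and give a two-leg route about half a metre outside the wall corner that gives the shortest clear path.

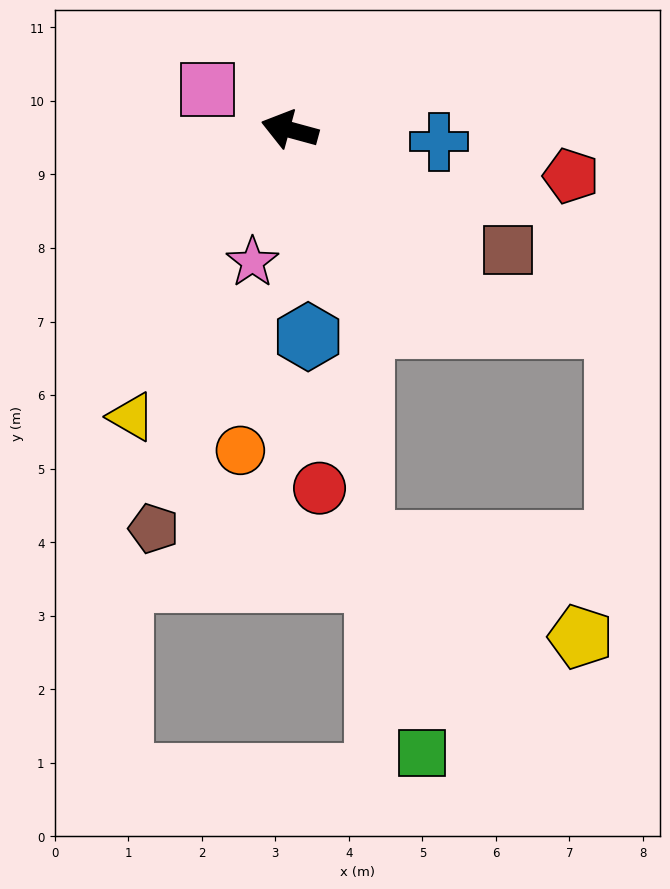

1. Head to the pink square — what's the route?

turn right 11°, forward 1.2 m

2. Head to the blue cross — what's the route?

turn right 169°, forward 2.0 m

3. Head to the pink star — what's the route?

turn left 90°, forward 1.9 m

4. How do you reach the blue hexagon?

turn left 110°, forward 2.8 m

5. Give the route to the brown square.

turn left 166°, forward 3.4 m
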